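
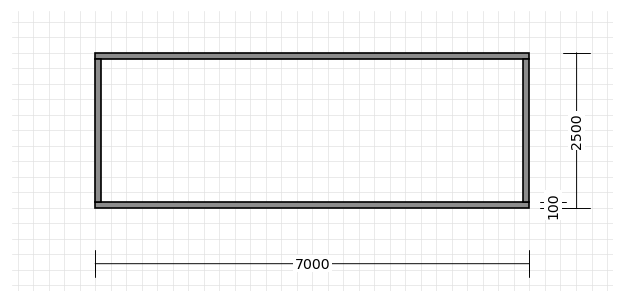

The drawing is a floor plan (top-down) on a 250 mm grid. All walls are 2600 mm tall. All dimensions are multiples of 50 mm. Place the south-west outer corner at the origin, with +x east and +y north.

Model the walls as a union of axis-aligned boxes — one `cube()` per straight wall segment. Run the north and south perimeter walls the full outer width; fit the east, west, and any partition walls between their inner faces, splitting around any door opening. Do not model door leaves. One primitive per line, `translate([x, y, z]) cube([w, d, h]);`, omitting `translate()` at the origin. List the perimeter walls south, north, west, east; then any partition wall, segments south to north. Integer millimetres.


cube([7000, 100, 2600]);
translate([0, 2400, 0]) cube([7000, 100, 2600]);
translate([0, 100, 0]) cube([100, 2300, 2600]);
translate([6900, 100, 0]) cube([100, 2300, 2600]);


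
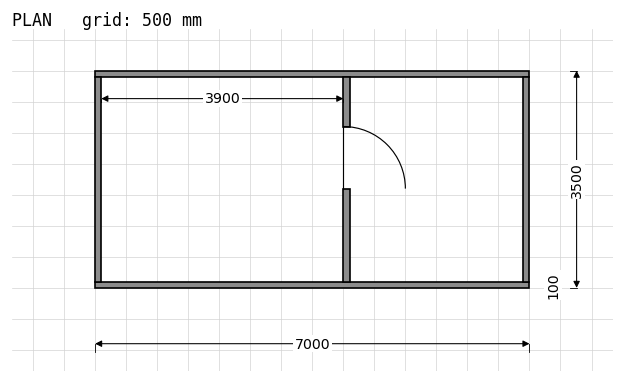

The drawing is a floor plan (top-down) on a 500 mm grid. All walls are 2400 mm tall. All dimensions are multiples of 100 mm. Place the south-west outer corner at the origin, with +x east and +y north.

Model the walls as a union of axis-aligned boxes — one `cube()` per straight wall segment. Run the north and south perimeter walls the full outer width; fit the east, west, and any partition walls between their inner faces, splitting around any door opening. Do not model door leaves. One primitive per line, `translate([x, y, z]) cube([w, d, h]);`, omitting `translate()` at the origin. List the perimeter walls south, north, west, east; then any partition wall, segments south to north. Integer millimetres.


cube([7000, 100, 2400]);
translate([0, 3400, 0]) cube([7000, 100, 2400]);
translate([0, 100, 0]) cube([100, 3300, 2400]);
translate([6900, 100, 0]) cube([100, 3300, 2400]);
translate([4000, 100, 0]) cube([100, 1500, 2400]);
translate([4000, 2600, 0]) cube([100, 800, 2400]);


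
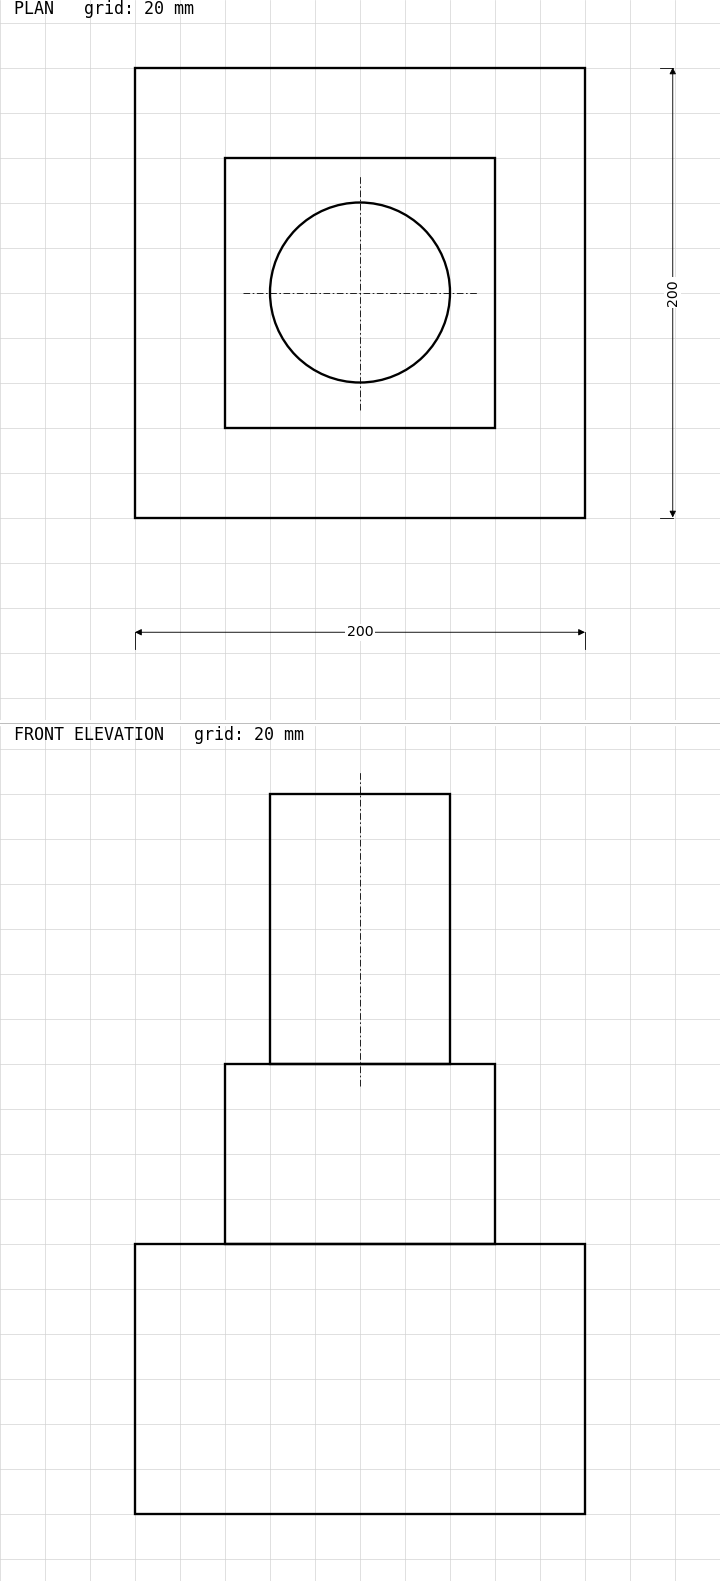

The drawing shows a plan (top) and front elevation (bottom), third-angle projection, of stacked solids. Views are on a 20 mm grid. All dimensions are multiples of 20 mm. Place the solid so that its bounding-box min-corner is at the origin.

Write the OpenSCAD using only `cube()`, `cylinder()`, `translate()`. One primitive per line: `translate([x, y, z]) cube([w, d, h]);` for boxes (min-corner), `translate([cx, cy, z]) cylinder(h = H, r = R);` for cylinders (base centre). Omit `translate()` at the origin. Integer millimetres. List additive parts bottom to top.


cube([200, 200, 120]);
translate([40, 40, 120]) cube([120, 120, 80]);
translate([100, 100, 200]) cylinder(h = 120, r = 40);


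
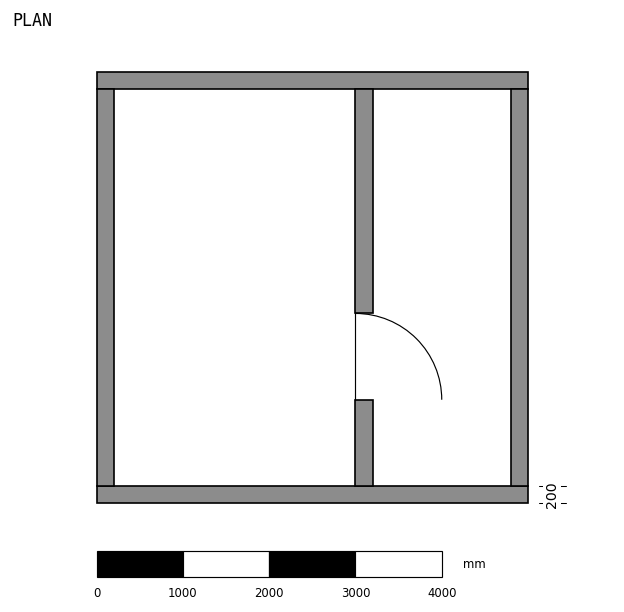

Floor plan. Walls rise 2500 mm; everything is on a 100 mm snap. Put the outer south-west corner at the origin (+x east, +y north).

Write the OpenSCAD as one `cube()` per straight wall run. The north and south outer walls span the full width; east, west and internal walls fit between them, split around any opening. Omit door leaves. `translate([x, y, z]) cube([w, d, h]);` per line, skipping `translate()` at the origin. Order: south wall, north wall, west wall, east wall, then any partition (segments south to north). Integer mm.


cube([5000, 200, 2500]);
translate([0, 4800, 0]) cube([5000, 200, 2500]);
translate([0, 200, 0]) cube([200, 4600, 2500]);
translate([4800, 200, 0]) cube([200, 4600, 2500]);
translate([3000, 200, 0]) cube([200, 1000, 2500]);
translate([3000, 2200, 0]) cube([200, 2600, 2500]);


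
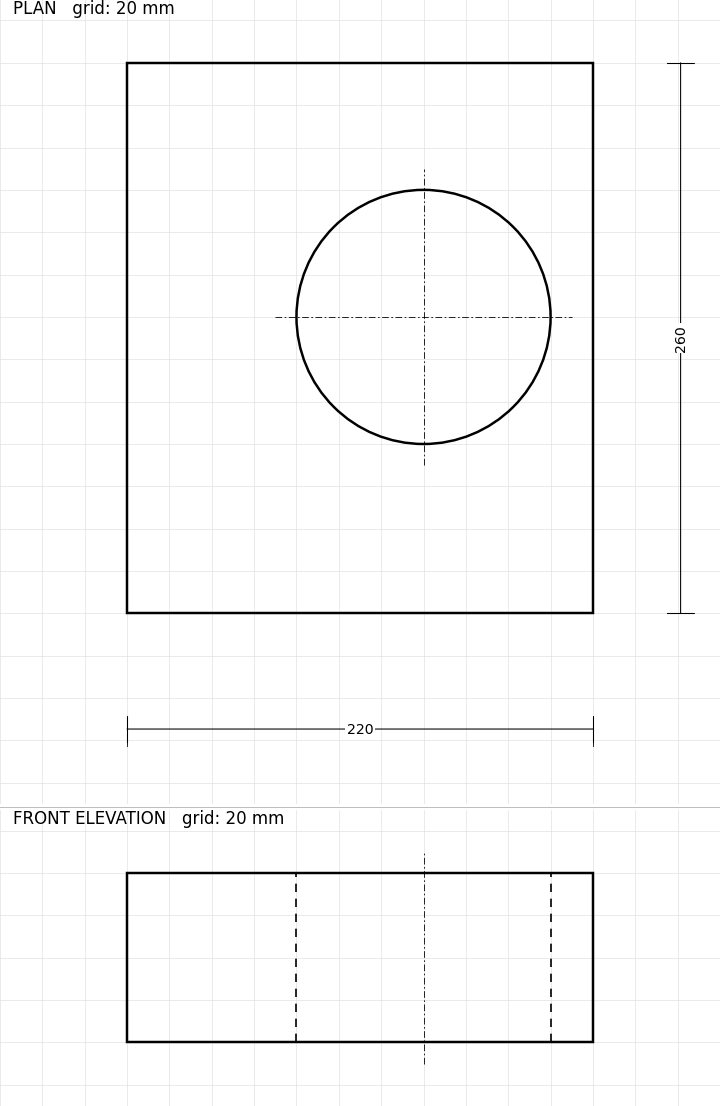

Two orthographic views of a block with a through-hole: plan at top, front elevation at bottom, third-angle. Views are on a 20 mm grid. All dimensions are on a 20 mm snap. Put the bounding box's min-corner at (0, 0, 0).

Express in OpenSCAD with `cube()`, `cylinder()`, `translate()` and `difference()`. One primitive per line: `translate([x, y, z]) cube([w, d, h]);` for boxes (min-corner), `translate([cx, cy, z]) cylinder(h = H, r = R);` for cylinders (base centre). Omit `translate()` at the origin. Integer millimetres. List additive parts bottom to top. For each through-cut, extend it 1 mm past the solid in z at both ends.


difference() {
  cube([220, 260, 80]);
  translate([140, 140, -1]) cylinder(h = 82, r = 60);
}


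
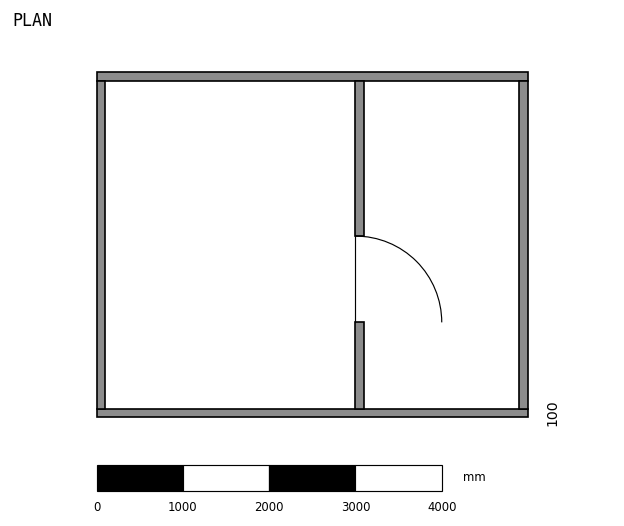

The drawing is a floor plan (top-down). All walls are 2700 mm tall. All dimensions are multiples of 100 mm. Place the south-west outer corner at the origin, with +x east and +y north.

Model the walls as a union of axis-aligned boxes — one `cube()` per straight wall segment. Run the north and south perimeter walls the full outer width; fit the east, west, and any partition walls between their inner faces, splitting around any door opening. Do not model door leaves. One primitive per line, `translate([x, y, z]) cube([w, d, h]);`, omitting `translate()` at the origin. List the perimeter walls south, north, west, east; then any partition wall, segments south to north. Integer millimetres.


cube([5000, 100, 2700]);
translate([0, 3900, 0]) cube([5000, 100, 2700]);
translate([0, 100, 0]) cube([100, 3800, 2700]);
translate([4900, 100, 0]) cube([100, 3800, 2700]);
translate([3000, 100, 0]) cube([100, 1000, 2700]);
translate([3000, 2100, 0]) cube([100, 1800, 2700]);


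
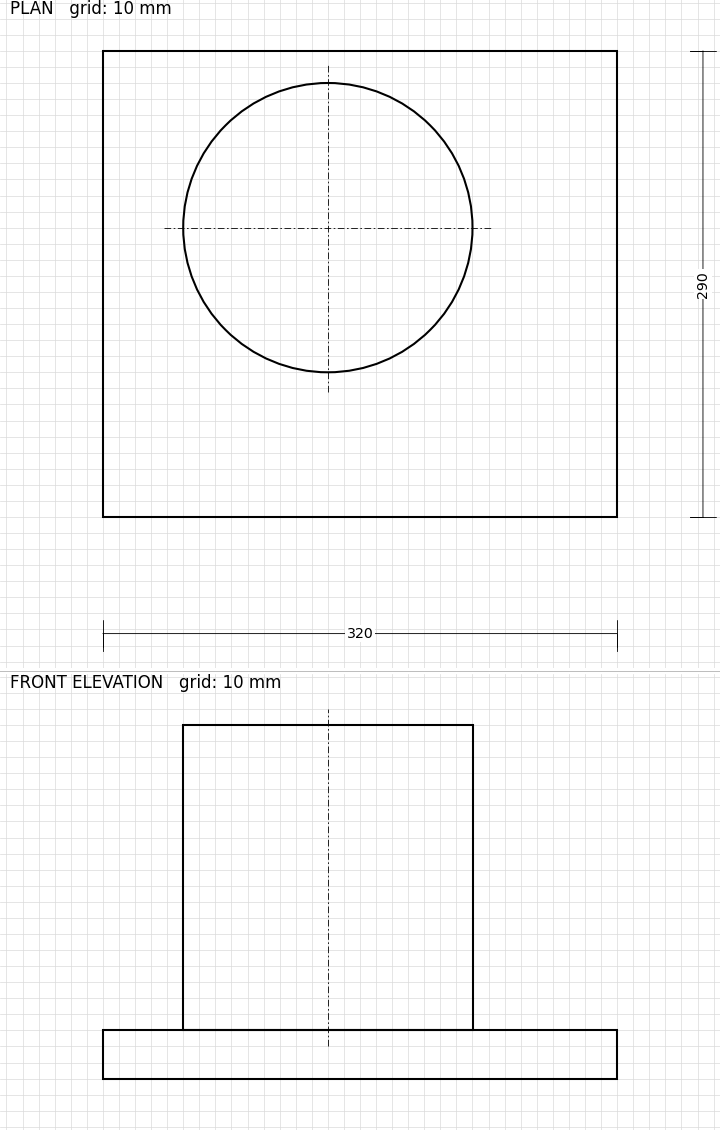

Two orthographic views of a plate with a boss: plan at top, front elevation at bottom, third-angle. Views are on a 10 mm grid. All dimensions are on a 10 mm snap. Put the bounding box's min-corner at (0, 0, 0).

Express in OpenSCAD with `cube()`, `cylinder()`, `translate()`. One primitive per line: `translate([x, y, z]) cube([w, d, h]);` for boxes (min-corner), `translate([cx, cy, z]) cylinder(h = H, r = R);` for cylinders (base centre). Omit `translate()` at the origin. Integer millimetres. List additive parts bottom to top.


cube([320, 290, 30]);
translate([140, 180, 30]) cylinder(h = 190, r = 90);


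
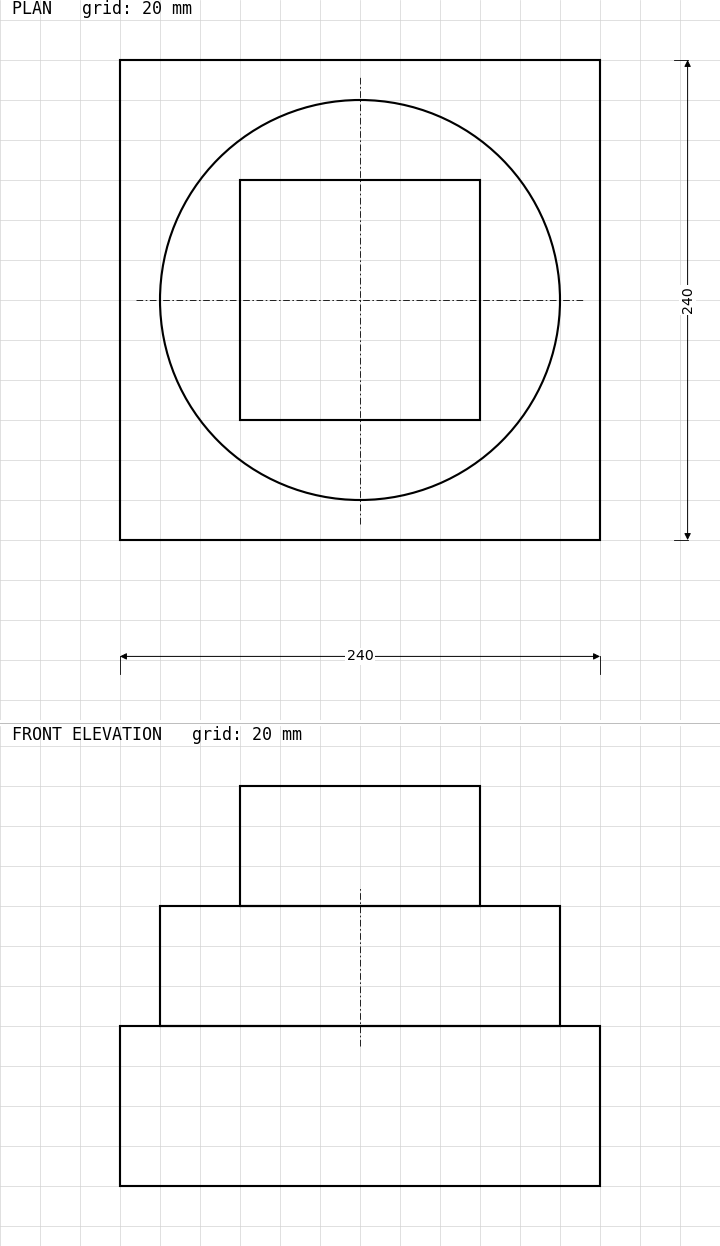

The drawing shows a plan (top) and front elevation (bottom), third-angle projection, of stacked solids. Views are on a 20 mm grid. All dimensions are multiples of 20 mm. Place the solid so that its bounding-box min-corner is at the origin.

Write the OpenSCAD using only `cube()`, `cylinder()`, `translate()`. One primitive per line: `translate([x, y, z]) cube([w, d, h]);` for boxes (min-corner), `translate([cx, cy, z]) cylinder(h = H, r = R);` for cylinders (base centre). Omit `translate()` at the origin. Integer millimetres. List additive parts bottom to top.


cube([240, 240, 80]);
translate([120, 120, 80]) cylinder(h = 60, r = 100);
translate([60, 60, 140]) cube([120, 120, 60]);


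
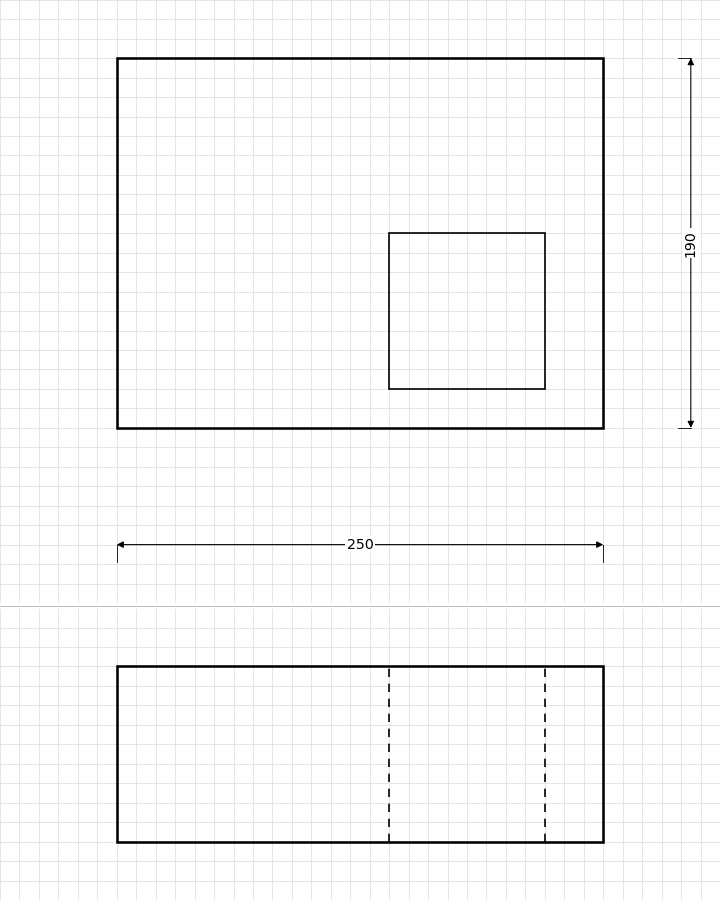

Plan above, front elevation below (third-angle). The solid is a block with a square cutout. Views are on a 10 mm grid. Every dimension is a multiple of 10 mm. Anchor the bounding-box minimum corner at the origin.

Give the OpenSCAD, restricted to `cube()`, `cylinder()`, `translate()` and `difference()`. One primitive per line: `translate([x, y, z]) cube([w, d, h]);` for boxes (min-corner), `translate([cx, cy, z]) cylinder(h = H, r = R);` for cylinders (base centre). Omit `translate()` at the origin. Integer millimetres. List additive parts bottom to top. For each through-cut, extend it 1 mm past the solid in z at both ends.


difference() {
  cube([250, 190, 90]);
  translate([140, 20, -1]) cube([80, 80, 92]);
}


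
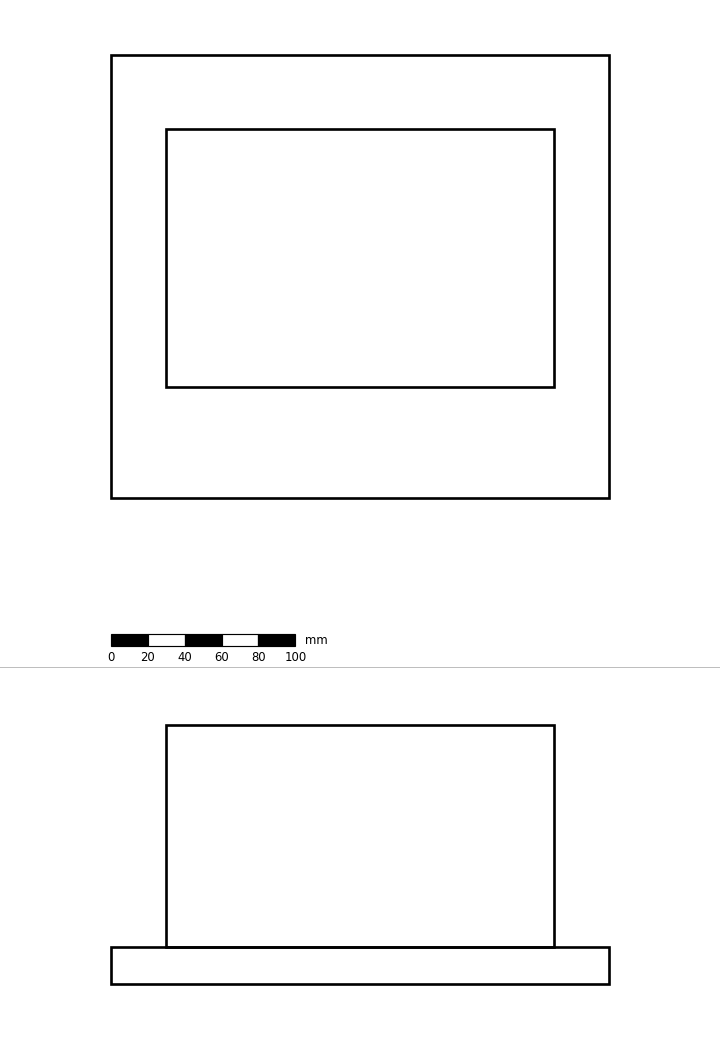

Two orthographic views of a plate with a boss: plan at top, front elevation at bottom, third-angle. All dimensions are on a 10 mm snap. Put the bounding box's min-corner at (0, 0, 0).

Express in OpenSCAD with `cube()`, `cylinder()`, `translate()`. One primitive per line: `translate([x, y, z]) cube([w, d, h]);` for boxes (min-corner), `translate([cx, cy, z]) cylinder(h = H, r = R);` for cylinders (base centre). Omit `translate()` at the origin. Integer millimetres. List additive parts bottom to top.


cube([270, 240, 20]);
translate([30, 60, 20]) cube([210, 140, 120]);


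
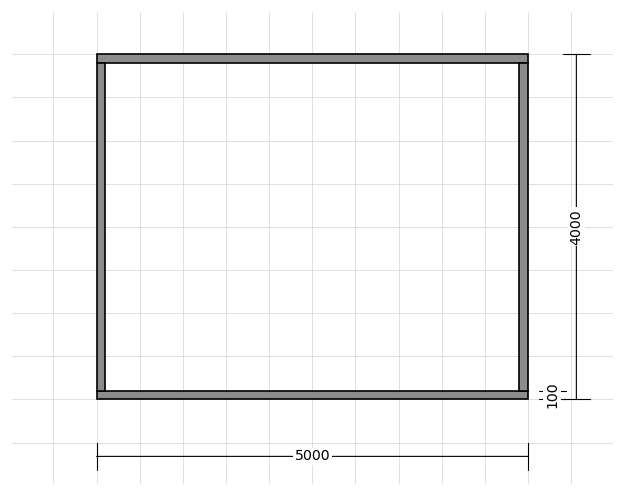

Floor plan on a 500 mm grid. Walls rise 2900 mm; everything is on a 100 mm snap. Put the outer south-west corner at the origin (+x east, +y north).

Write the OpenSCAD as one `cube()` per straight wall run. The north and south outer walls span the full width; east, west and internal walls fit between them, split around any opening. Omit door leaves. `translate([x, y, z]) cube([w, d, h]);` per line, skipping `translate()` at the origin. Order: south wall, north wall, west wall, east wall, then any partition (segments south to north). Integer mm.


cube([5000, 100, 2900]);
translate([0, 3900, 0]) cube([5000, 100, 2900]);
translate([0, 100, 0]) cube([100, 3800, 2900]);
translate([4900, 100, 0]) cube([100, 3800, 2900]);


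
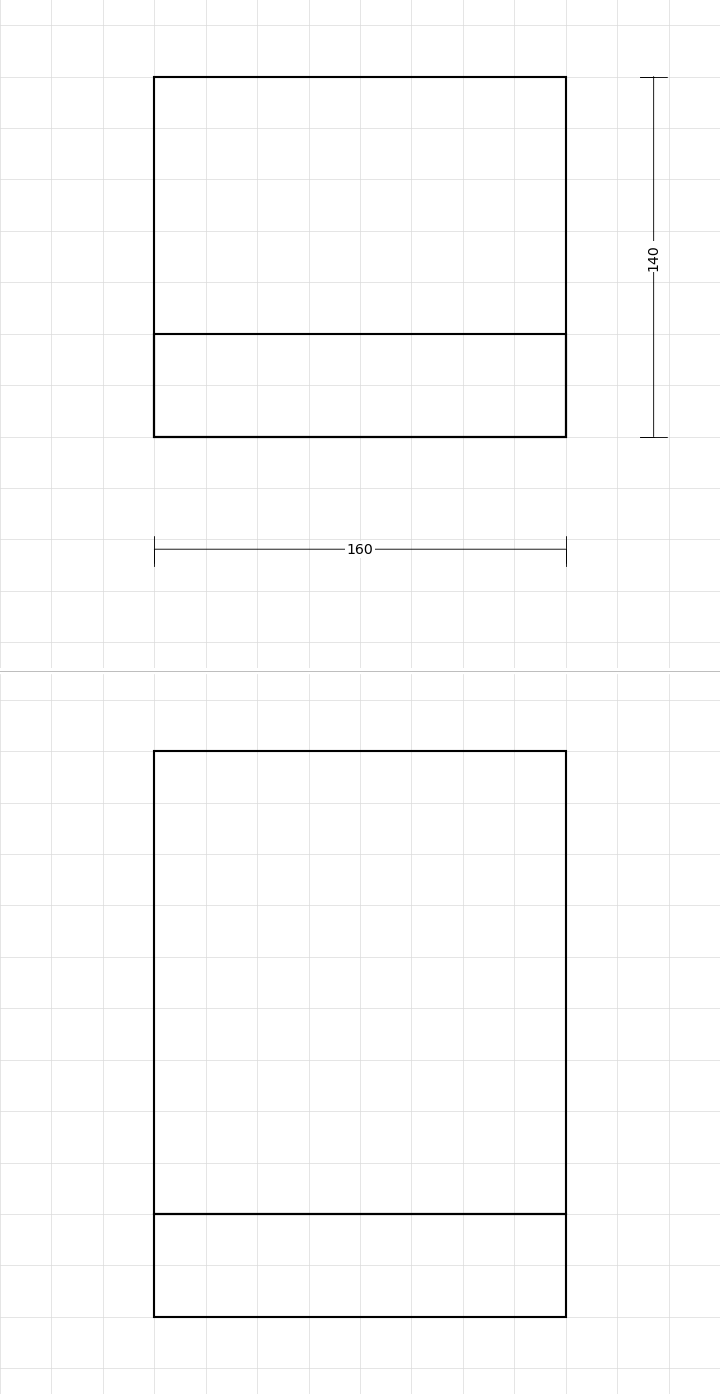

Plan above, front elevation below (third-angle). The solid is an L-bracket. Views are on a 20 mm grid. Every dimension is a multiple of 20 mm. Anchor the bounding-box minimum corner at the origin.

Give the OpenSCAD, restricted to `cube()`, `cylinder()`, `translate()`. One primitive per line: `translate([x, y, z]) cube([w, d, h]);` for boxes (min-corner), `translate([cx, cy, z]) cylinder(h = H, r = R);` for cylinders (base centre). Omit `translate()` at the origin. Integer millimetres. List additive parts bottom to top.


cube([160, 140, 40]);
translate([0, 0, 40]) cube([160, 40, 180]);


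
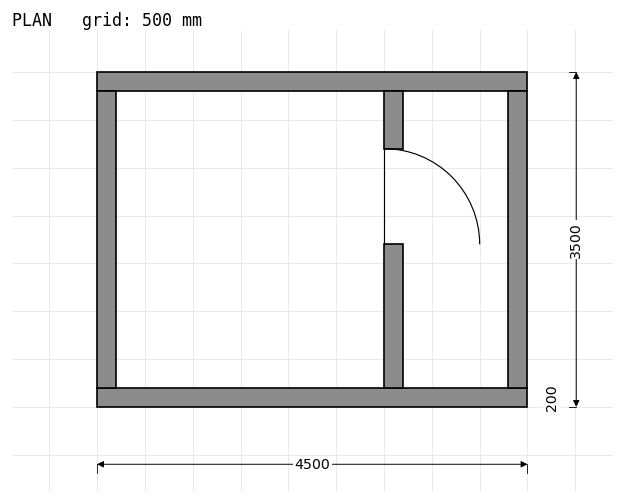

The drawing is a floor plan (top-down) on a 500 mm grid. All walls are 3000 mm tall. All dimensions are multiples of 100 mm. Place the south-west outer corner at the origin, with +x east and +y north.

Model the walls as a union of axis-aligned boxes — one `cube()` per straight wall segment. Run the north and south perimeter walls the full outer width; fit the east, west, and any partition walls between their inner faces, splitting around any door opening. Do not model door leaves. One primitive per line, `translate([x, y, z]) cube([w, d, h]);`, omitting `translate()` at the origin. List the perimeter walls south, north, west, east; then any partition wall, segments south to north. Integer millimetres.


cube([4500, 200, 3000]);
translate([0, 3300, 0]) cube([4500, 200, 3000]);
translate([0, 200, 0]) cube([200, 3100, 3000]);
translate([4300, 200, 0]) cube([200, 3100, 3000]);
translate([3000, 200, 0]) cube([200, 1500, 3000]);
translate([3000, 2700, 0]) cube([200, 600, 3000]);


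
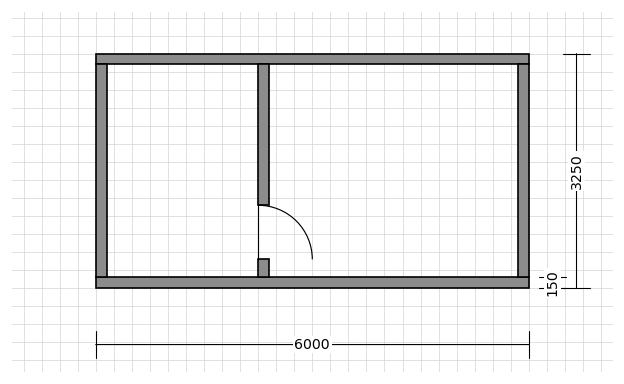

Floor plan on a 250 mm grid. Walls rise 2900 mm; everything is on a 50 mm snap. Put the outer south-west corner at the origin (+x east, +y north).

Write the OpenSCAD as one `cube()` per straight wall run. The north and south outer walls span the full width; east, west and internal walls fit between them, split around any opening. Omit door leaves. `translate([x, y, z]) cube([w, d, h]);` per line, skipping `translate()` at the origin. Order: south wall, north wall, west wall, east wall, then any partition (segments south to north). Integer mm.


cube([6000, 150, 2900]);
translate([0, 3100, 0]) cube([6000, 150, 2900]);
translate([0, 150, 0]) cube([150, 2950, 2900]);
translate([5850, 150, 0]) cube([150, 2950, 2900]);
translate([2250, 150, 0]) cube([150, 250, 2900]);
translate([2250, 1150, 0]) cube([150, 1950, 2900]);


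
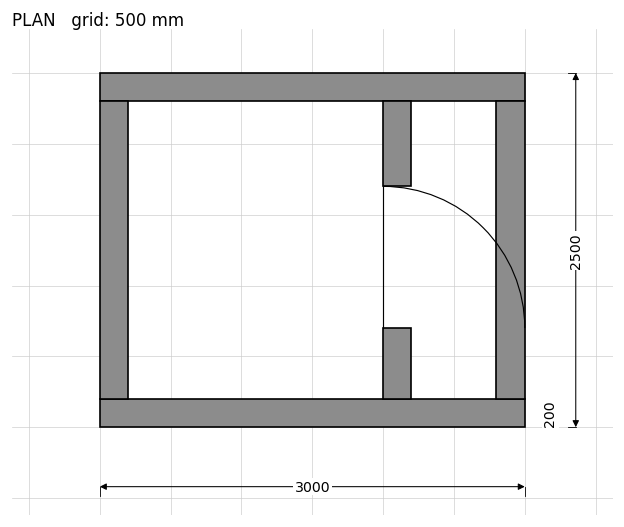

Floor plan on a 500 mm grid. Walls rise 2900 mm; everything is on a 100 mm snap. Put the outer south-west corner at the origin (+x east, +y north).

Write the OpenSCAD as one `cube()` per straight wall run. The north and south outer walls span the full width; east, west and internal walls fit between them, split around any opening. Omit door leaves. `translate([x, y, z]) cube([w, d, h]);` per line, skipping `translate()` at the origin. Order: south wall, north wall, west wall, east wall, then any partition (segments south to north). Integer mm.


cube([3000, 200, 2900]);
translate([0, 2300, 0]) cube([3000, 200, 2900]);
translate([0, 200, 0]) cube([200, 2100, 2900]);
translate([2800, 200, 0]) cube([200, 2100, 2900]);
translate([2000, 200, 0]) cube([200, 500, 2900]);
translate([2000, 1700, 0]) cube([200, 600, 2900]);


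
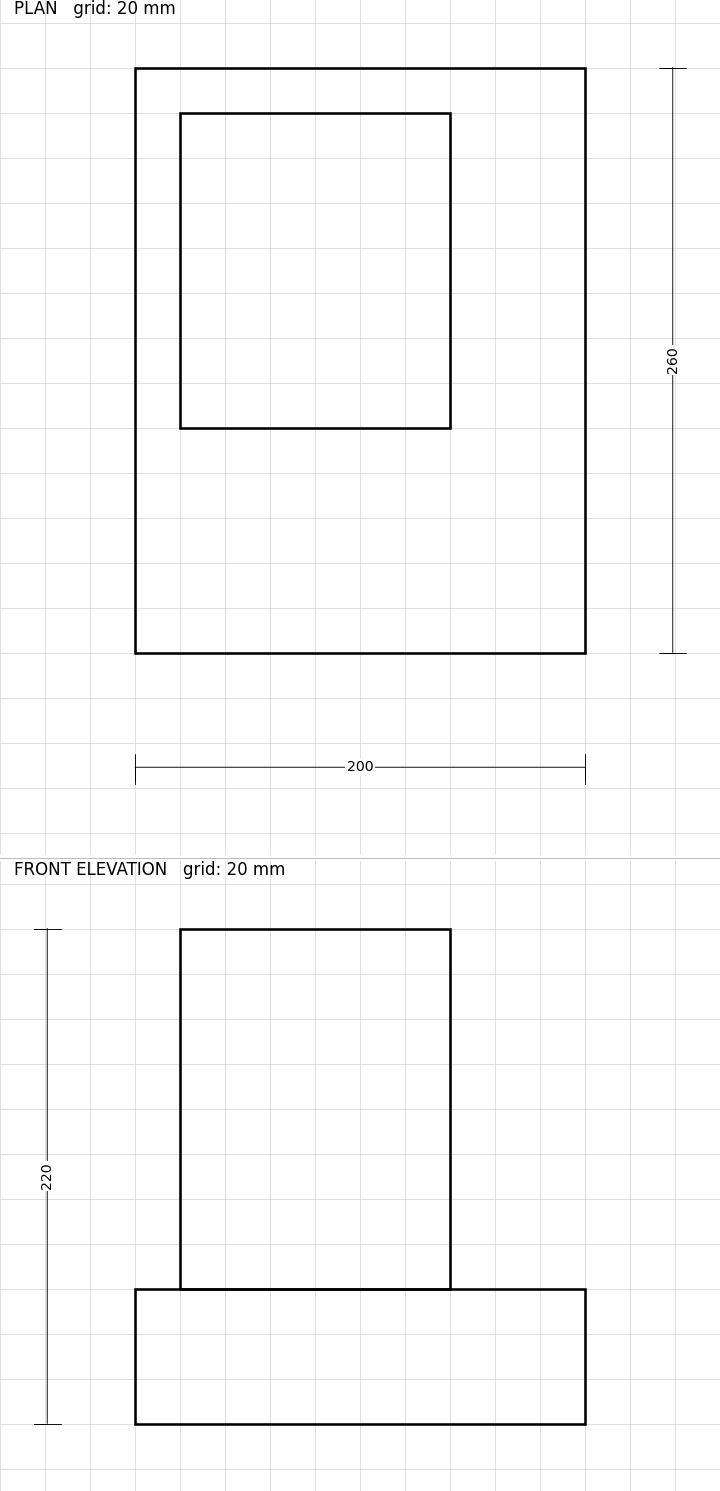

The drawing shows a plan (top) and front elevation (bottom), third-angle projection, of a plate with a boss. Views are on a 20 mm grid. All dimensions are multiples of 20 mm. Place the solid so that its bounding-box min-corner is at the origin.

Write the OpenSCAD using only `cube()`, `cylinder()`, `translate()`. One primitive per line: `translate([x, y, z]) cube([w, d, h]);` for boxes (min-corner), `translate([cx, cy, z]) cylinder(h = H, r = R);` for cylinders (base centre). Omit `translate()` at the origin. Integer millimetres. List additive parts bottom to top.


cube([200, 260, 60]);
translate([20, 100, 60]) cube([120, 140, 160]);


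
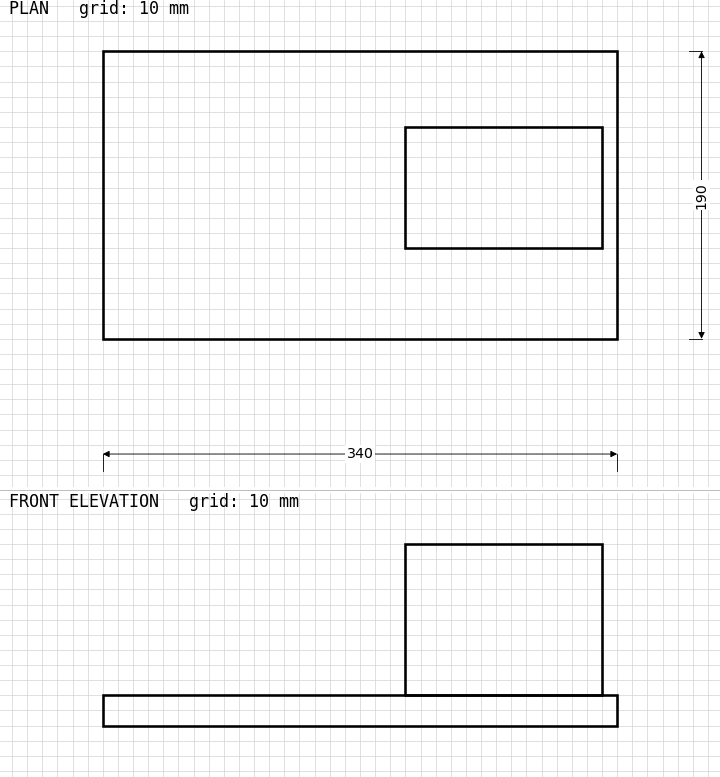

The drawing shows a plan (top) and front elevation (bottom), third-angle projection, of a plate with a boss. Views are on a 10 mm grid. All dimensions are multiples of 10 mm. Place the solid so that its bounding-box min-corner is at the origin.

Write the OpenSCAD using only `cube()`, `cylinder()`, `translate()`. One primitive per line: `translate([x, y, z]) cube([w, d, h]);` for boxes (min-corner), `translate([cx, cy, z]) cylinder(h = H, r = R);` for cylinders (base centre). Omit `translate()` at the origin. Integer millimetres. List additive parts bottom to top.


cube([340, 190, 20]);
translate([200, 60, 20]) cube([130, 80, 100]);


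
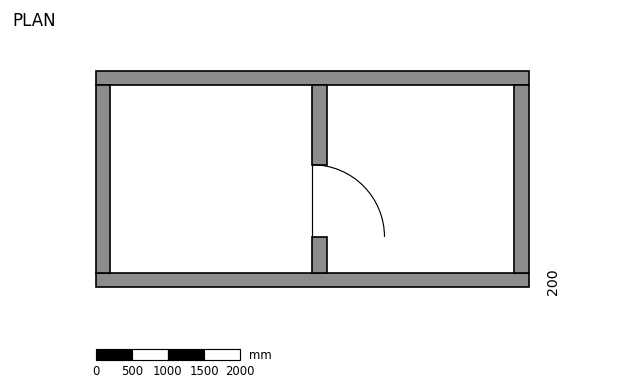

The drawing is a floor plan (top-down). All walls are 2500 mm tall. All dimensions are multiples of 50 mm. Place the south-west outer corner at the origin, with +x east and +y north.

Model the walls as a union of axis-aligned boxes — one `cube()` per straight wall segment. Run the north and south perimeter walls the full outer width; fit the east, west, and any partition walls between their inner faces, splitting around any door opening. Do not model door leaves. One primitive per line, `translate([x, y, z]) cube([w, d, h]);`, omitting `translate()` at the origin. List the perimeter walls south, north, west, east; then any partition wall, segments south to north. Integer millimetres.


cube([6000, 200, 2500]);
translate([0, 2800, 0]) cube([6000, 200, 2500]);
translate([0, 200, 0]) cube([200, 2600, 2500]);
translate([5800, 200, 0]) cube([200, 2600, 2500]);
translate([3000, 200, 0]) cube([200, 500, 2500]);
translate([3000, 1700, 0]) cube([200, 1100, 2500]);


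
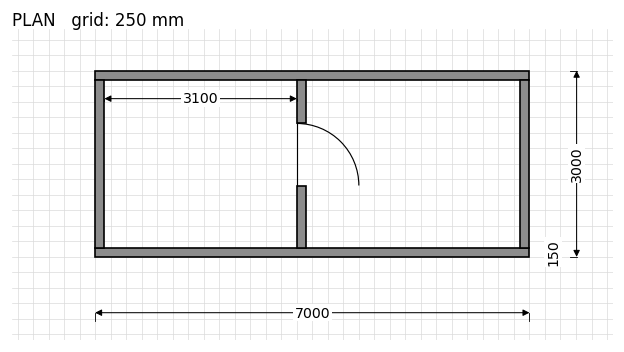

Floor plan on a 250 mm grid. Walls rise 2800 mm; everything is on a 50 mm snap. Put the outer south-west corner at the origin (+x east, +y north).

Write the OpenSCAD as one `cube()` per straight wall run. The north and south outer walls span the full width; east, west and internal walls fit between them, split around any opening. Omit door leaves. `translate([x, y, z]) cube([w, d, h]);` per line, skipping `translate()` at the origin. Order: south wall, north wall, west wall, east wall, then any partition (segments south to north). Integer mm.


cube([7000, 150, 2800]);
translate([0, 2850, 0]) cube([7000, 150, 2800]);
translate([0, 150, 0]) cube([150, 2700, 2800]);
translate([6850, 150, 0]) cube([150, 2700, 2800]);
translate([3250, 150, 0]) cube([150, 1000, 2800]);
translate([3250, 2150, 0]) cube([150, 700, 2800]);


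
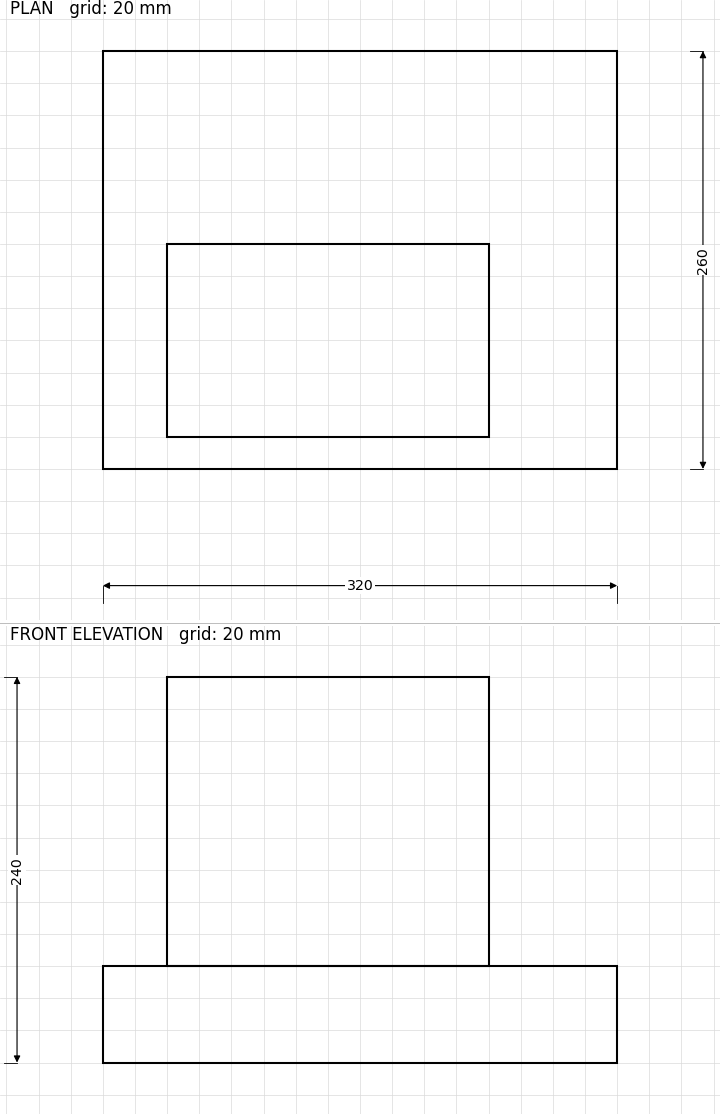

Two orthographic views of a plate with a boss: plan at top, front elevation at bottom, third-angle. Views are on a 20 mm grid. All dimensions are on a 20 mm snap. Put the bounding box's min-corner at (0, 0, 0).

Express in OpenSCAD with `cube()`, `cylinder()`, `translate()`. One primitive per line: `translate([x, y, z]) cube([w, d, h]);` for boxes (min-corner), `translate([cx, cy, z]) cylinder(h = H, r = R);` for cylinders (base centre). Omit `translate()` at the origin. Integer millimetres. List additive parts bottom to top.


cube([320, 260, 60]);
translate([40, 20, 60]) cube([200, 120, 180]);


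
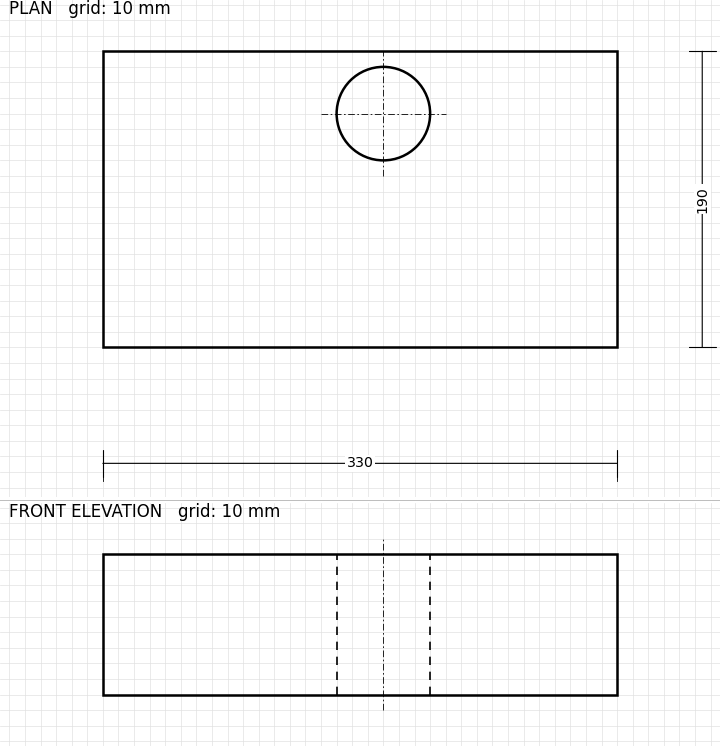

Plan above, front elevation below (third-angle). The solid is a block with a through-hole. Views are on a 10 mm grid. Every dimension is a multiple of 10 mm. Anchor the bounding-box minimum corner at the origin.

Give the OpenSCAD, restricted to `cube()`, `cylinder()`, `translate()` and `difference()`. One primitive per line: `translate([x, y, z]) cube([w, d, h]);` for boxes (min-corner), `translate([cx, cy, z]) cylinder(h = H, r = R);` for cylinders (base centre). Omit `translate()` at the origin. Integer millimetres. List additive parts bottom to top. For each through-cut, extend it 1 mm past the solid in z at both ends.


difference() {
  cube([330, 190, 90]);
  translate([180, 150, -1]) cylinder(h = 92, r = 30);
}


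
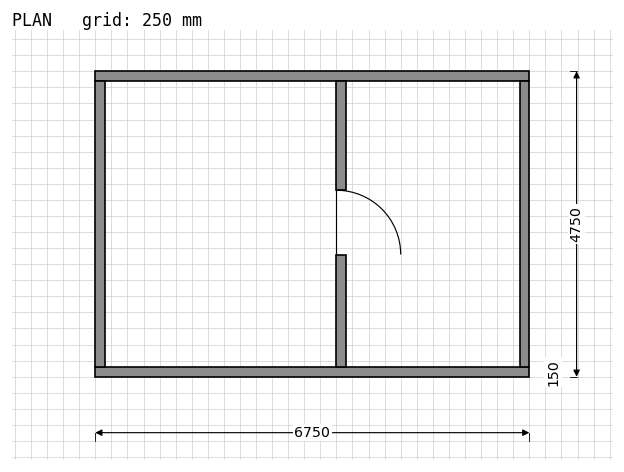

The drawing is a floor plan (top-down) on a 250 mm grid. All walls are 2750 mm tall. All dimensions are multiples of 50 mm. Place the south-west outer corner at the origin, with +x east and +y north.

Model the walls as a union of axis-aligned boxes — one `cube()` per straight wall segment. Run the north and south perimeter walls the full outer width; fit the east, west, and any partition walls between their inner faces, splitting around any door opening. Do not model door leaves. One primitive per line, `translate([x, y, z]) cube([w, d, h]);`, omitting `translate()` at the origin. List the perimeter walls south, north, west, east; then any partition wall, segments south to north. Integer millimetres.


cube([6750, 150, 2750]);
translate([0, 4600, 0]) cube([6750, 150, 2750]);
translate([0, 150, 0]) cube([150, 4450, 2750]);
translate([6600, 150, 0]) cube([150, 4450, 2750]);
translate([3750, 150, 0]) cube([150, 1750, 2750]);
translate([3750, 2900, 0]) cube([150, 1700, 2750]);


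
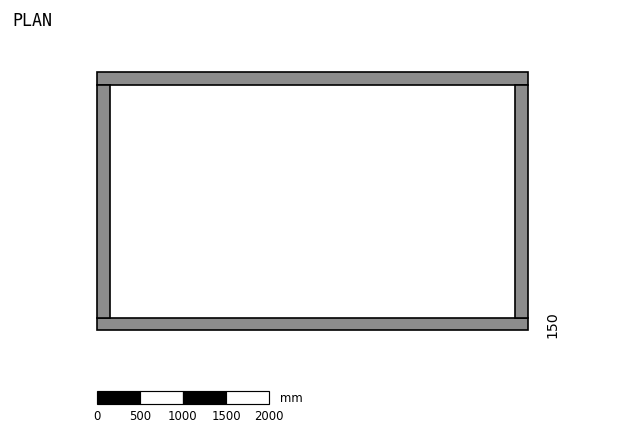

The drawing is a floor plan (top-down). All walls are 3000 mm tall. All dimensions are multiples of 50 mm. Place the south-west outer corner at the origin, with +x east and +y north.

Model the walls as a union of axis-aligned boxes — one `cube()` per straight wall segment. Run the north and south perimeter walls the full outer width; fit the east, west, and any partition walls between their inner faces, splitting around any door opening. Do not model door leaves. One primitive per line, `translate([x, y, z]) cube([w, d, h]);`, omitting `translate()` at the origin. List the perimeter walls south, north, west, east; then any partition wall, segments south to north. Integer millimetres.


cube([5000, 150, 3000]);
translate([0, 2850, 0]) cube([5000, 150, 3000]);
translate([0, 150, 0]) cube([150, 2700, 3000]);
translate([4850, 150, 0]) cube([150, 2700, 3000]);


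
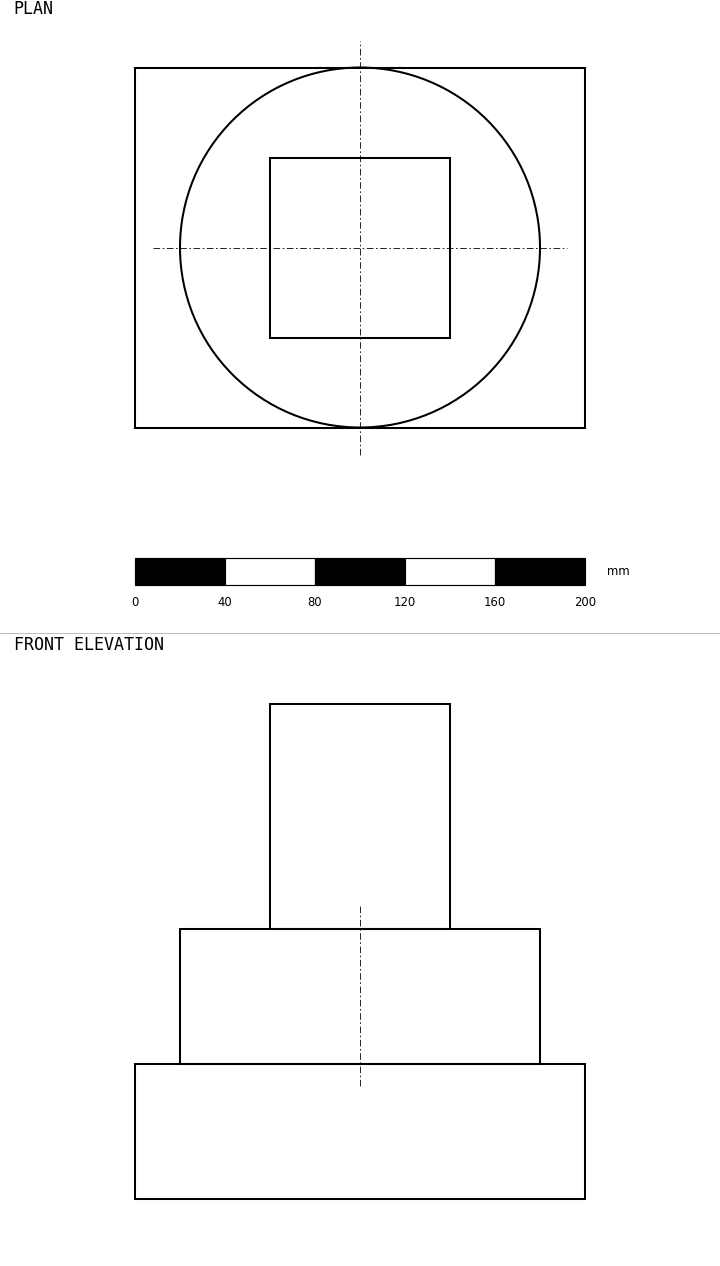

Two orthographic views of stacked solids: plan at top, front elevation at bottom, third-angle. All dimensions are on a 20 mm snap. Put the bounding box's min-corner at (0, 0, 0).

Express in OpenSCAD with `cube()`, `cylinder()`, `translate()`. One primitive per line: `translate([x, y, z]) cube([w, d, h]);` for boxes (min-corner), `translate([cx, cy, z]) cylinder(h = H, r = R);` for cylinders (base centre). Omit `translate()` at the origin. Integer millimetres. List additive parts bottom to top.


cube([200, 160, 60]);
translate([100, 80, 60]) cylinder(h = 60, r = 80);
translate([60, 40, 120]) cube([80, 80, 100]);


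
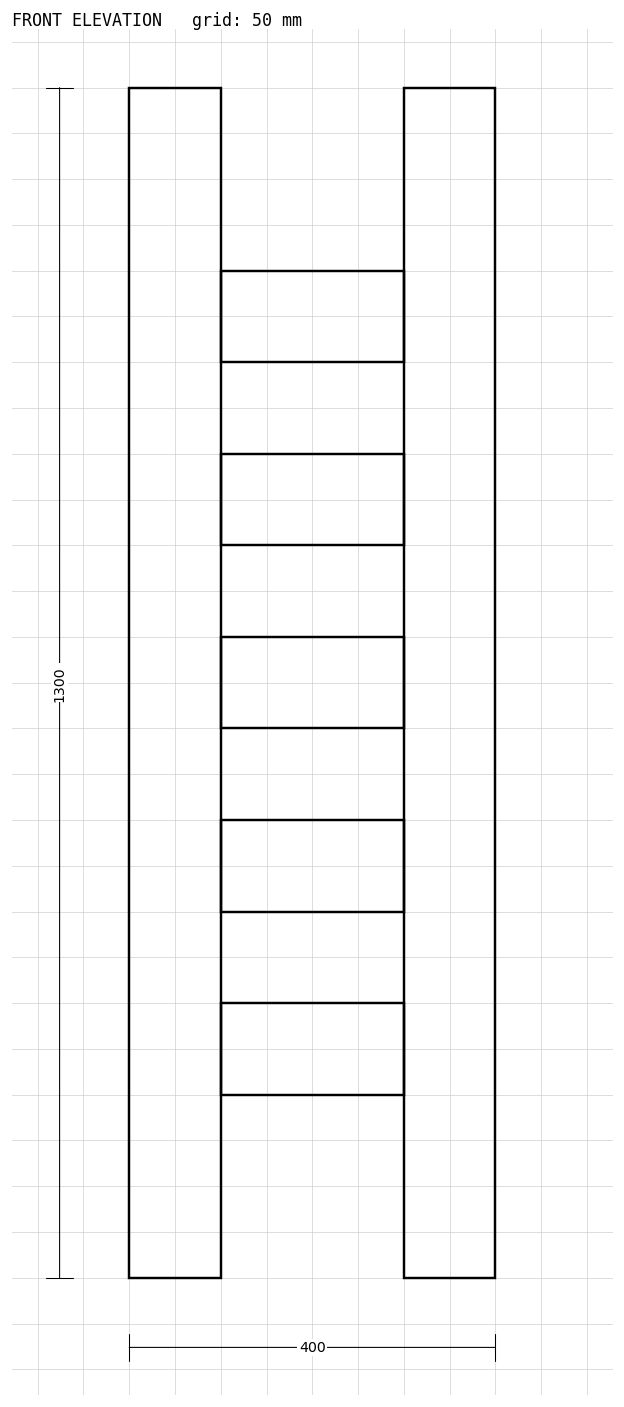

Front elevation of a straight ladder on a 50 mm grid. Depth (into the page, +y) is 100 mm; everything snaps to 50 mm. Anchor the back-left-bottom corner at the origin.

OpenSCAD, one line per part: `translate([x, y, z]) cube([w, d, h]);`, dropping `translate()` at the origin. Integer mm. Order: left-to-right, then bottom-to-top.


cube([100, 100, 1300]);
translate([100, 0, 200]) cube([200, 100, 100]);
translate([100, 0, 400]) cube([200, 100, 100]);
translate([100, 0, 600]) cube([200, 100, 100]);
translate([100, 0, 800]) cube([200, 100, 100]);
translate([100, 0, 1000]) cube([200, 100, 100]);
translate([300, 0, 0]) cube([100, 100, 1300]);


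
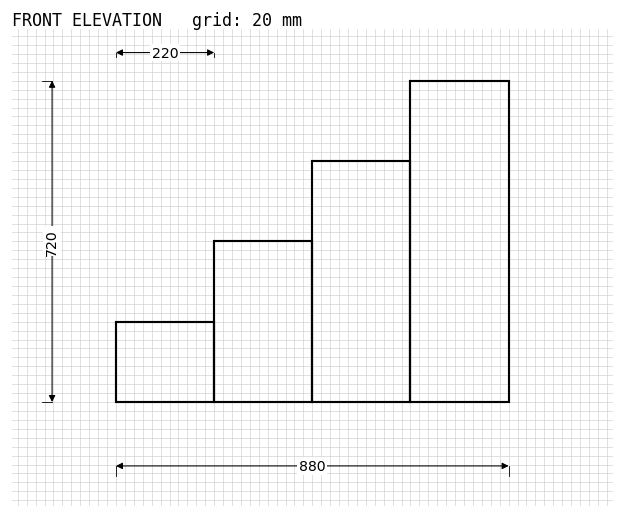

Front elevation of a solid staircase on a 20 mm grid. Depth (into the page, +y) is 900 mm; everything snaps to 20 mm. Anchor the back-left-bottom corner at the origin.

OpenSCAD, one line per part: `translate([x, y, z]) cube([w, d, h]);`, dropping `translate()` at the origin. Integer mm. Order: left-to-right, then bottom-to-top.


cube([220, 900, 180]);
translate([220, 0, 0]) cube([220, 900, 360]);
translate([440, 0, 0]) cube([220, 900, 540]);
translate([660, 0, 0]) cube([220, 900, 720]);


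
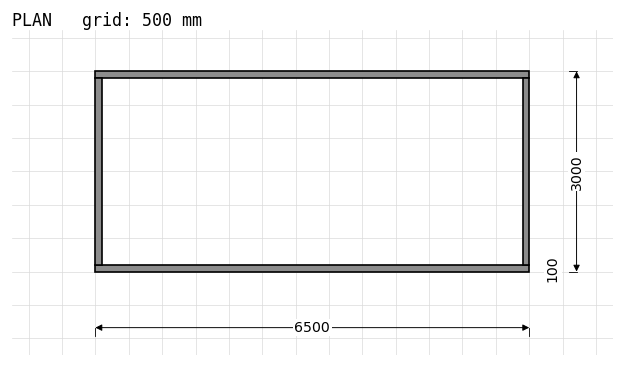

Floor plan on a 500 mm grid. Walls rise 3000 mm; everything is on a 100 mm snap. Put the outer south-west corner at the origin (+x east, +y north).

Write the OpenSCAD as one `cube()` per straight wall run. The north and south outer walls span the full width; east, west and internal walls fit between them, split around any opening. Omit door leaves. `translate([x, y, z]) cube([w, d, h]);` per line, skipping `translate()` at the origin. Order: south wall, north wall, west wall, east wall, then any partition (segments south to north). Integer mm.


cube([6500, 100, 3000]);
translate([0, 2900, 0]) cube([6500, 100, 3000]);
translate([0, 100, 0]) cube([100, 2800, 3000]);
translate([6400, 100, 0]) cube([100, 2800, 3000]);


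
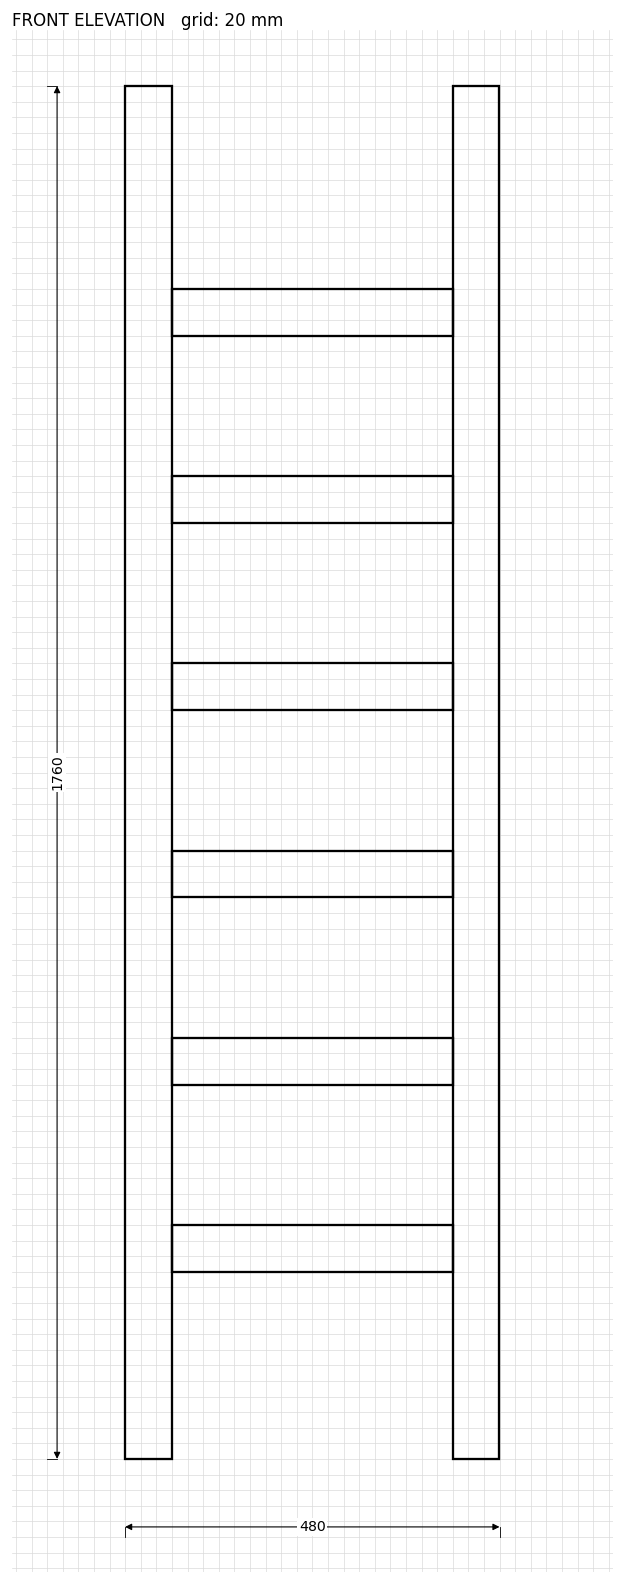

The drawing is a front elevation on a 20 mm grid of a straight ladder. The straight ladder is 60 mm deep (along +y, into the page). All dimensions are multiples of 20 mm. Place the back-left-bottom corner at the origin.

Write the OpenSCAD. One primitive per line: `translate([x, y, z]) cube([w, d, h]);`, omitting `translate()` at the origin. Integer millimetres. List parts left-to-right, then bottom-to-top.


cube([60, 60, 1760]);
translate([60, 0, 240]) cube([360, 60, 60]);
translate([60, 0, 480]) cube([360, 60, 60]);
translate([60, 0, 720]) cube([360, 60, 60]);
translate([60, 0, 960]) cube([360, 60, 60]);
translate([60, 0, 1200]) cube([360, 60, 60]);
translate([60, 0, 1440]) cube([360, 60, 60]);
translate([420, 0, 0]) cube([60, 60, 1760]);


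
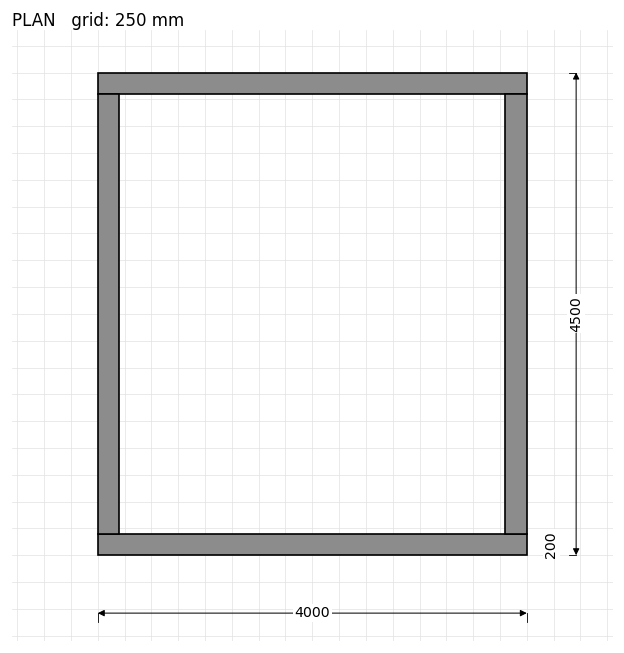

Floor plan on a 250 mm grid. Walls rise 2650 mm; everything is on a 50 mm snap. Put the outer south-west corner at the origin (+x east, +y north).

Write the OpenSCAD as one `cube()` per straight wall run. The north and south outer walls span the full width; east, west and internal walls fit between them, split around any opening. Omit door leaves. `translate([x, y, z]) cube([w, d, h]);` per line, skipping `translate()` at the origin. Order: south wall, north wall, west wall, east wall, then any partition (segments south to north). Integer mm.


cube([4000, 200, 2650]);
translate([0, 4300, 0]) cube([4000, 200, 2650]);
translate([0, 200, 0]) cube([200, 4100, 2650]);
translate([3800, 200, 0]) cube([200, 4100, 2650]);


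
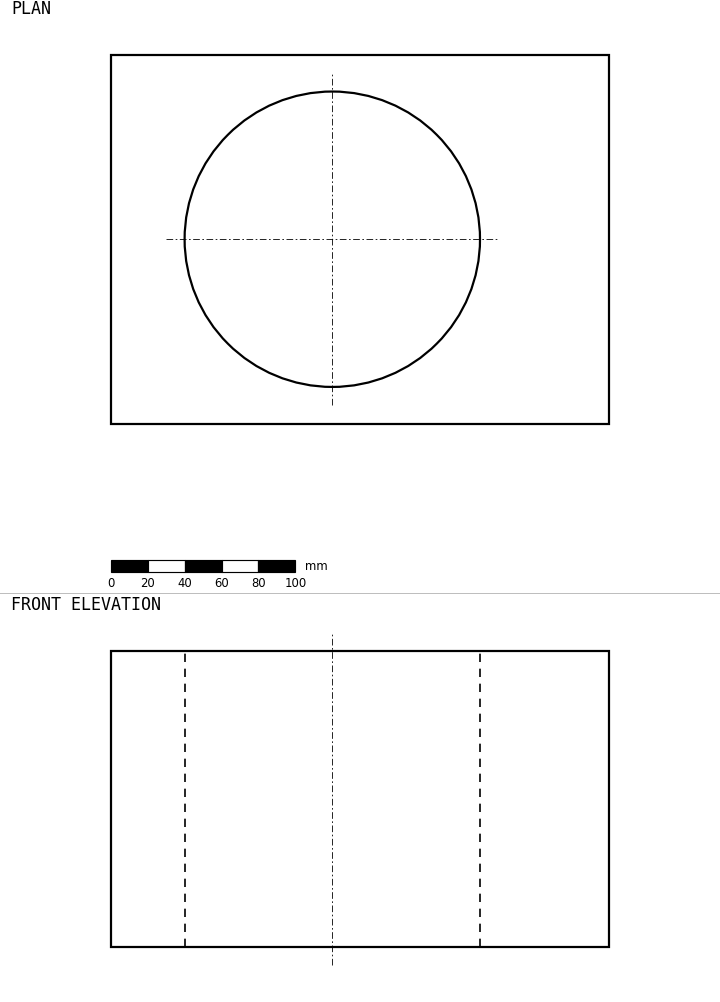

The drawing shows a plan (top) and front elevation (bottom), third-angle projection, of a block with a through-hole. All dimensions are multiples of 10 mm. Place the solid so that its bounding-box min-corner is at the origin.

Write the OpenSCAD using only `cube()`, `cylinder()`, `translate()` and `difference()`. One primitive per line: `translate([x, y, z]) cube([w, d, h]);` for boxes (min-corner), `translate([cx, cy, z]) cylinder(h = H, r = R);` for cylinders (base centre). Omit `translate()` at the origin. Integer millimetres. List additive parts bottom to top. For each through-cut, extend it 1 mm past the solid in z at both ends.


difference() {
  cube([270, 200, 160]);
  translate([120, 100, -1]) cylinder(h = 162, r = 80);
}


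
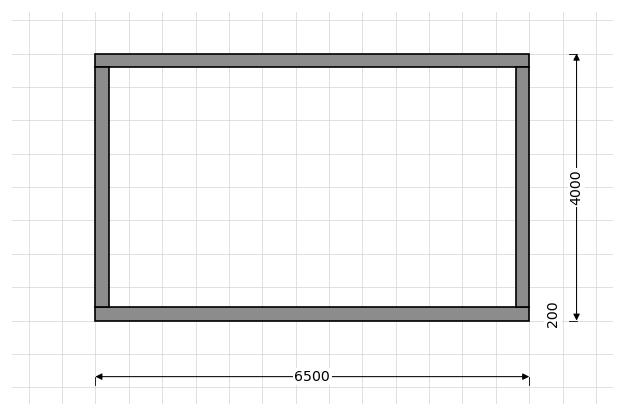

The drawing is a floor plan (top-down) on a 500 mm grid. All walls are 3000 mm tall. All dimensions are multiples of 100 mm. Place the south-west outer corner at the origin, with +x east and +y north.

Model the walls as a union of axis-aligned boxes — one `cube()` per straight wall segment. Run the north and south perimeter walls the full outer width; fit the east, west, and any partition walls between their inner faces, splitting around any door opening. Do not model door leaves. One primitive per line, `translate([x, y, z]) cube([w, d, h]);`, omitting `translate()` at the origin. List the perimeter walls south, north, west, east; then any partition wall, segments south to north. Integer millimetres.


cube([6500, 200, 3000]);
translate([0, 3800, 0]) cube([6500, 200, 3000]);
translate([0, 200, 0]) cube([200, 3600, 3000]);
translate([6300, 200, 0]) cube([200, 3600, 3000]);


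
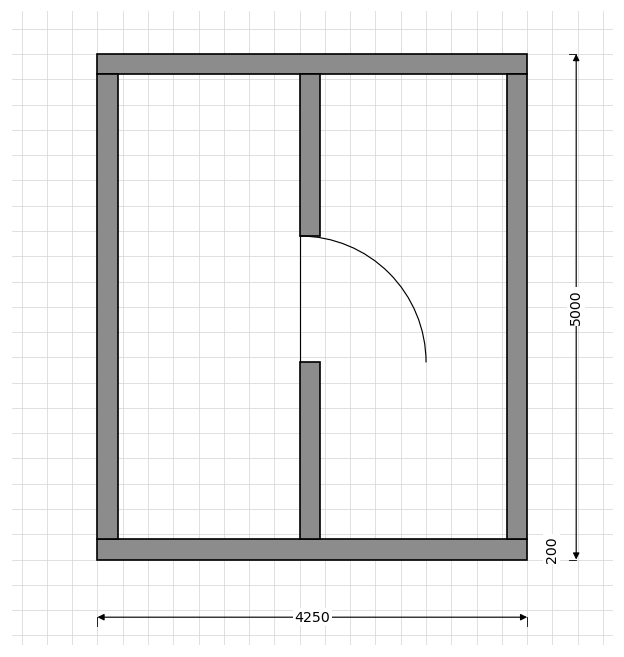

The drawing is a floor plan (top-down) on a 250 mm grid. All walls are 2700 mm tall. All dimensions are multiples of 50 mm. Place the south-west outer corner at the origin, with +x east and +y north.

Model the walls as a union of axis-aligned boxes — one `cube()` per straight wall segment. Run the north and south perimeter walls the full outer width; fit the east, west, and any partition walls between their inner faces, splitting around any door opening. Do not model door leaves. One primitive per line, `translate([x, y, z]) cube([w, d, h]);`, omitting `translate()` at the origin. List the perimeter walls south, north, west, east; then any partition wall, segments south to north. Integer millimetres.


cube([4250, 200, 2700]);
translate([0, 4800, 0]) cube([4250, 200, 2700]);
translate([0, 200, 0]) cube([200, 4600, 2700]);
translate([4050, 200, 0]) cube([200, 4600, 2700]);
translate([2000, 200, 0]) cube([200, 1750, 2700]);
translate([2000, 3200, 0]) cube([200, 1600, 2700]);


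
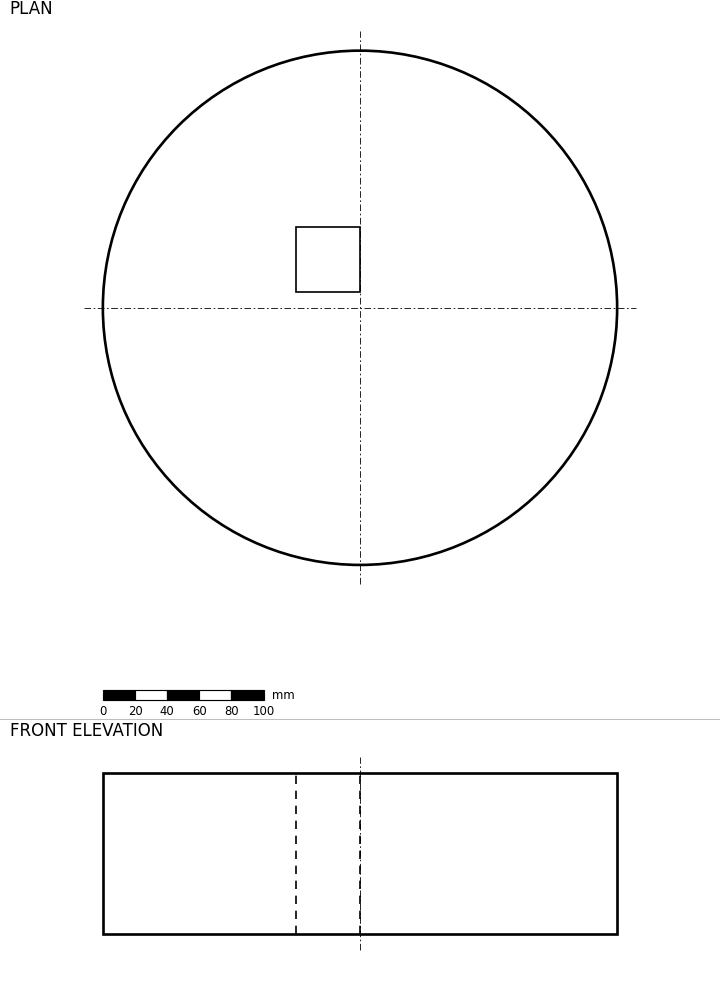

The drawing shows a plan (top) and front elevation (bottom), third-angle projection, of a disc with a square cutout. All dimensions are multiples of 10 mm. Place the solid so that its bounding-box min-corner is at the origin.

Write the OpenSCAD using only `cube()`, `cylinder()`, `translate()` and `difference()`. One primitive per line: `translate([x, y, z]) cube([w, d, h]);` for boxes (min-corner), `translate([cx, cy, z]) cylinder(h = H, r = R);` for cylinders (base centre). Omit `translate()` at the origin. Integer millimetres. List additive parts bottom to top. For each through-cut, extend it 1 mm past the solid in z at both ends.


difference() {
  translate([160, 160, 0]) cylinder(h = 100, r = 160);
  translate([120, 170, -1]) cube([40, 40, 102]);
}


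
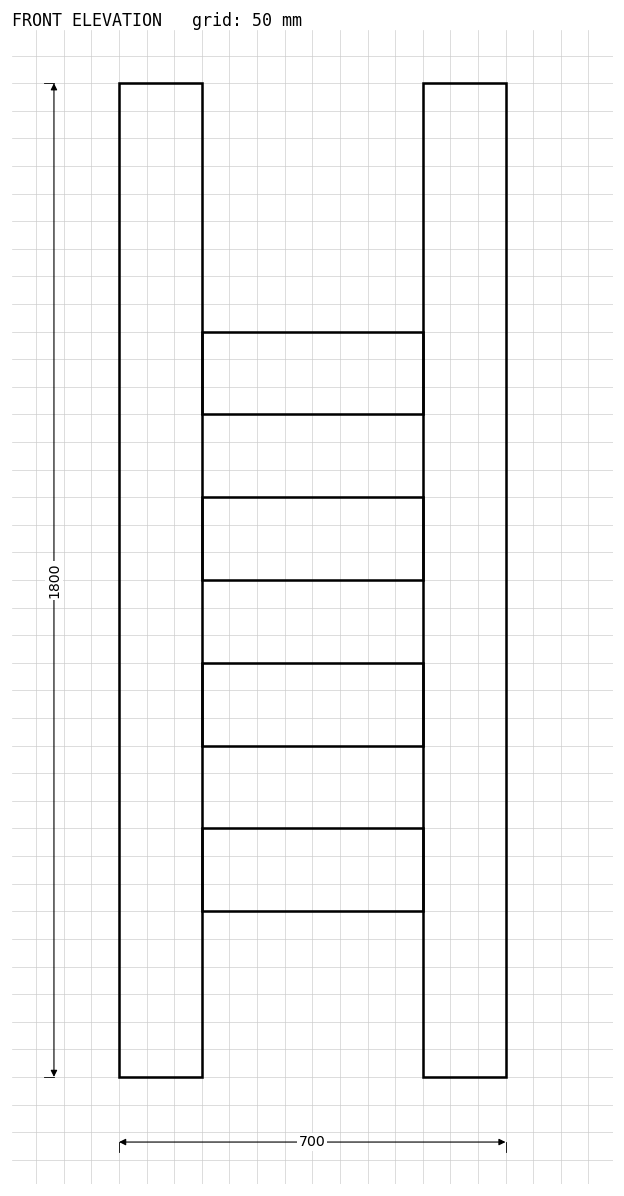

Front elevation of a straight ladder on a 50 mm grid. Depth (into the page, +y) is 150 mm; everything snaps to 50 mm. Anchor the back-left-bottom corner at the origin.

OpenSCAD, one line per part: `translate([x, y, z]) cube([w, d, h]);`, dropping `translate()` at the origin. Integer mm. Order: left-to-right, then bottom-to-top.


cube([150, 150, 1800]);
translate([150, 0, 300]) cube([400, 150, 150]);
translate([150, 0, 600]) cube([400, 150, 150]);
translate([150, 0, 900]) cube([400, 150, 150]);
translate([150, 0, 1200]) cube([400, 150, 150]);
translate([550, 0, 0]) cube([150, 150, 1800]);


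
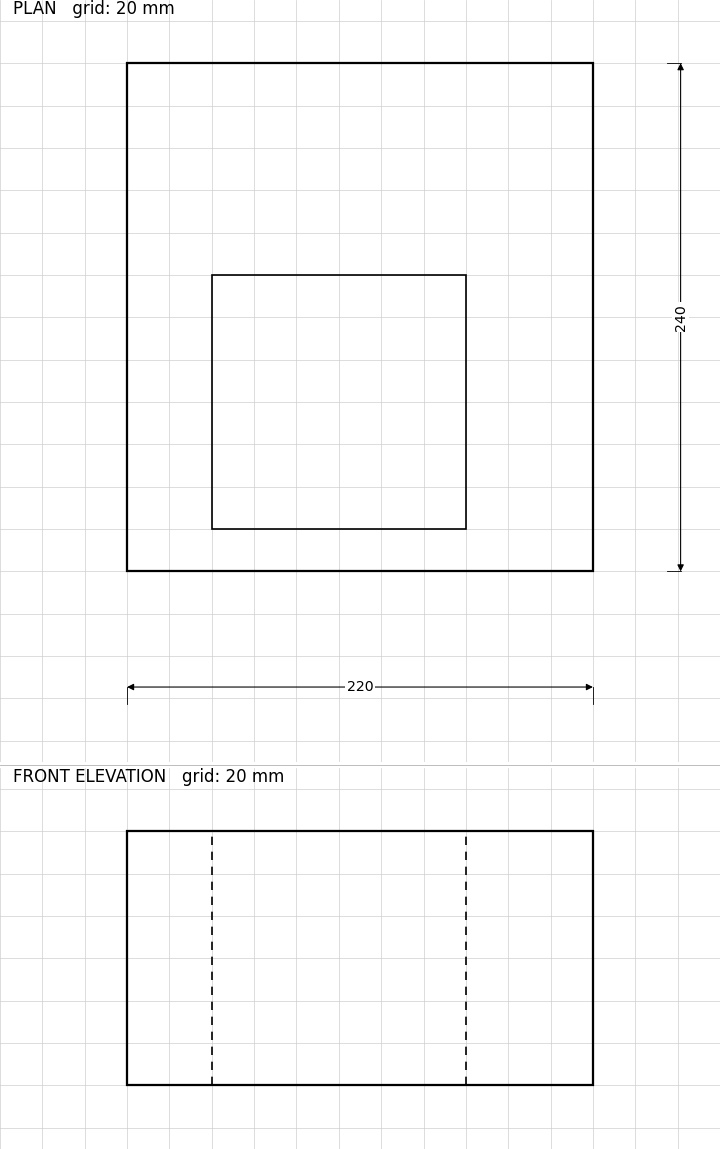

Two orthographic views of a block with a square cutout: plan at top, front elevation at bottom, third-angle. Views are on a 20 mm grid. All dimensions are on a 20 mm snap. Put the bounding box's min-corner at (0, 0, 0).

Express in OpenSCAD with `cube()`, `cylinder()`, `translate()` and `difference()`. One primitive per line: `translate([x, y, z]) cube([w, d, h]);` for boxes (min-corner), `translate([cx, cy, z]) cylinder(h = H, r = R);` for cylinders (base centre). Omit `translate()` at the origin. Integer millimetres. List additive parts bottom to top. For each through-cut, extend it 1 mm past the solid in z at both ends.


difference() {
  cube([220, 240, 120]);
  translate([40, 20, -1]) cube([120, 120, 122]);
}


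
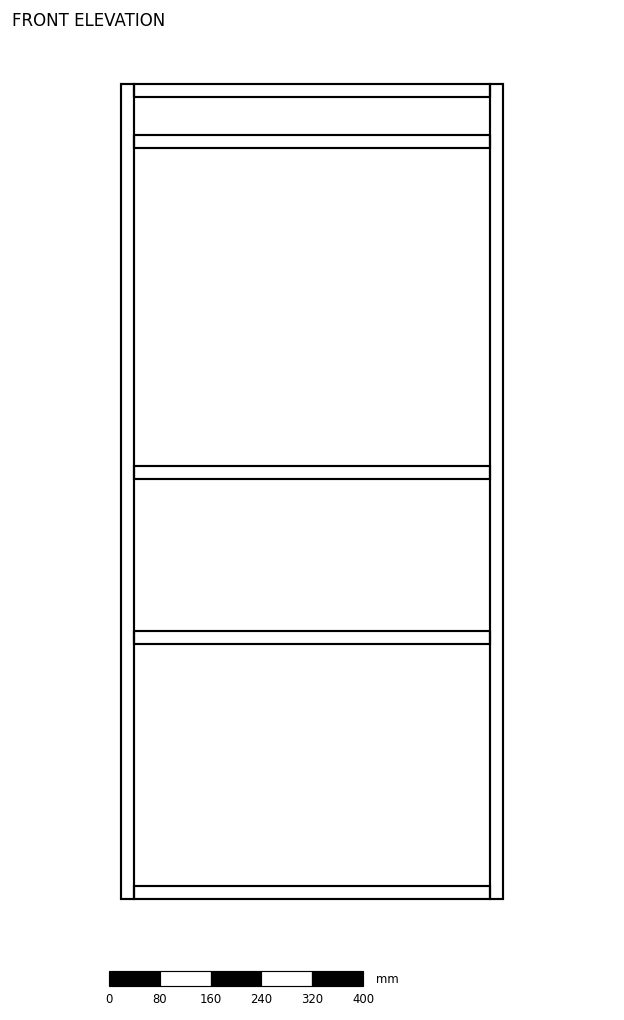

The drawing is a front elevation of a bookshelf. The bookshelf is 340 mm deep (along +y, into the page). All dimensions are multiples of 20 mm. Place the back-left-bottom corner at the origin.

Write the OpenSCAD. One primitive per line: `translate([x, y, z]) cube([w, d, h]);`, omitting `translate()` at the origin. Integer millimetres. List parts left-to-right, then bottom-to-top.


cube([20, 340, 1280]);
translate([20, 0, 0]) cube([560, 340, 20]);
translate([20, 0, 400]) cube([560, 340, 20]);
translate([20, 0, 660]) cube([560, 340, 20]);
translate([20, 0, 1180]) cube([560, 340, 20]);
translate([20, 0, 1260]) cube([560, 340, 20]);
translate([580, 0, 0]) cube([20, 340, 1280]);


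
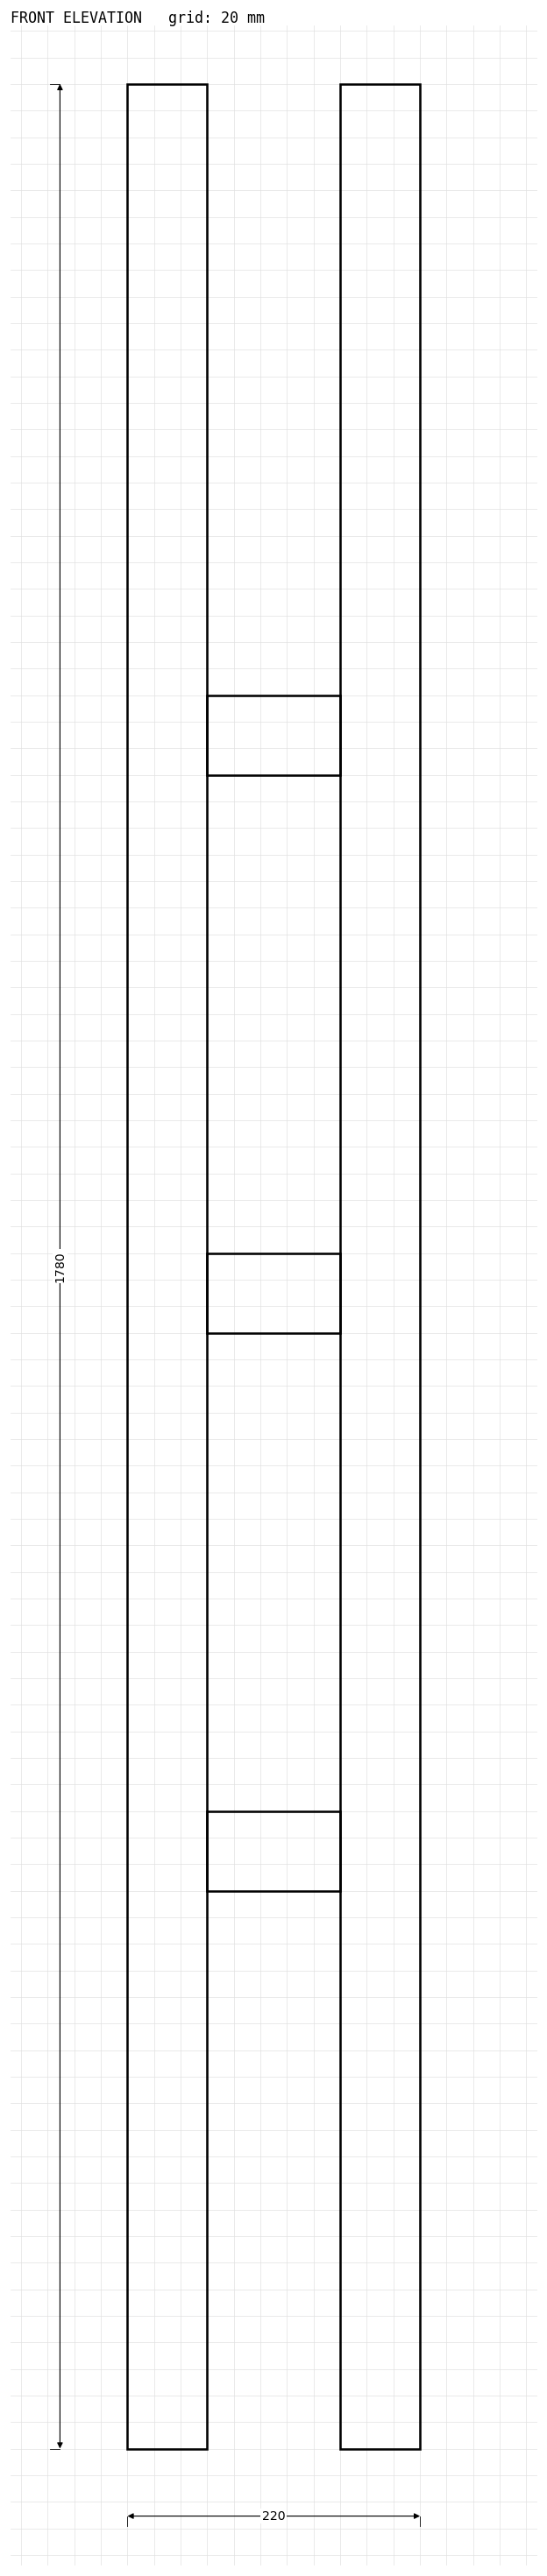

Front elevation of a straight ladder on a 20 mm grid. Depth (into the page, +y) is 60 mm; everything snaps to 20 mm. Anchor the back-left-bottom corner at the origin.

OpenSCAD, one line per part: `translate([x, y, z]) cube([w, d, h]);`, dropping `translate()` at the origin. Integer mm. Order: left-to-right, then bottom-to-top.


cube([60, 60, 1780]);
translate([60, 0, 420]) cube([100, 60, 60]);
translate([60, 0, 840]) cube([100, 60, 60]);
translate([60, 0, 1260]) cube([100, 60, 60]);
translate([160, 0, 0]) cube([60, 60, 1780]);
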